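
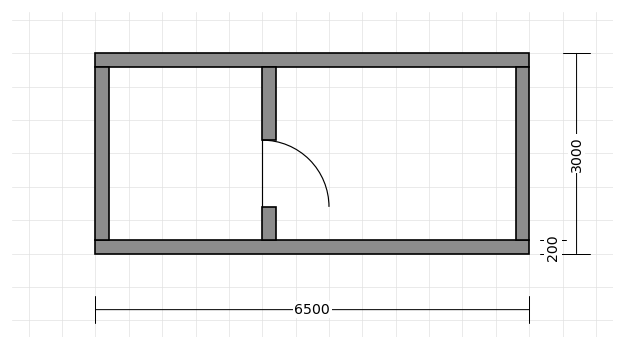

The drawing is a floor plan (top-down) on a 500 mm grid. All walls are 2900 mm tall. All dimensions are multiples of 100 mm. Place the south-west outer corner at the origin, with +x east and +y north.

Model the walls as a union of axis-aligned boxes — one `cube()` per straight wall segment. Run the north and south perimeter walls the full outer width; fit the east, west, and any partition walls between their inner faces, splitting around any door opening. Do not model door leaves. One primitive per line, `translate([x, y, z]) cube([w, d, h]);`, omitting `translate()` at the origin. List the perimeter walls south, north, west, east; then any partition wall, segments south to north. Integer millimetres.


cube([6500, 200, 2900]);
translate([0, 2800, 0]) cube([6500, 200, 2900]);
translate([0, 200, 0]) cube([200, 2600, 2900]);
translate([6300, 200, 0]) cube([200, 2600, 2900]);
translate([2500, 200, 0]) cube([200, 500, 2900]);
translate([2500, 1700, 0]) cube([200, 1100, 2900]);


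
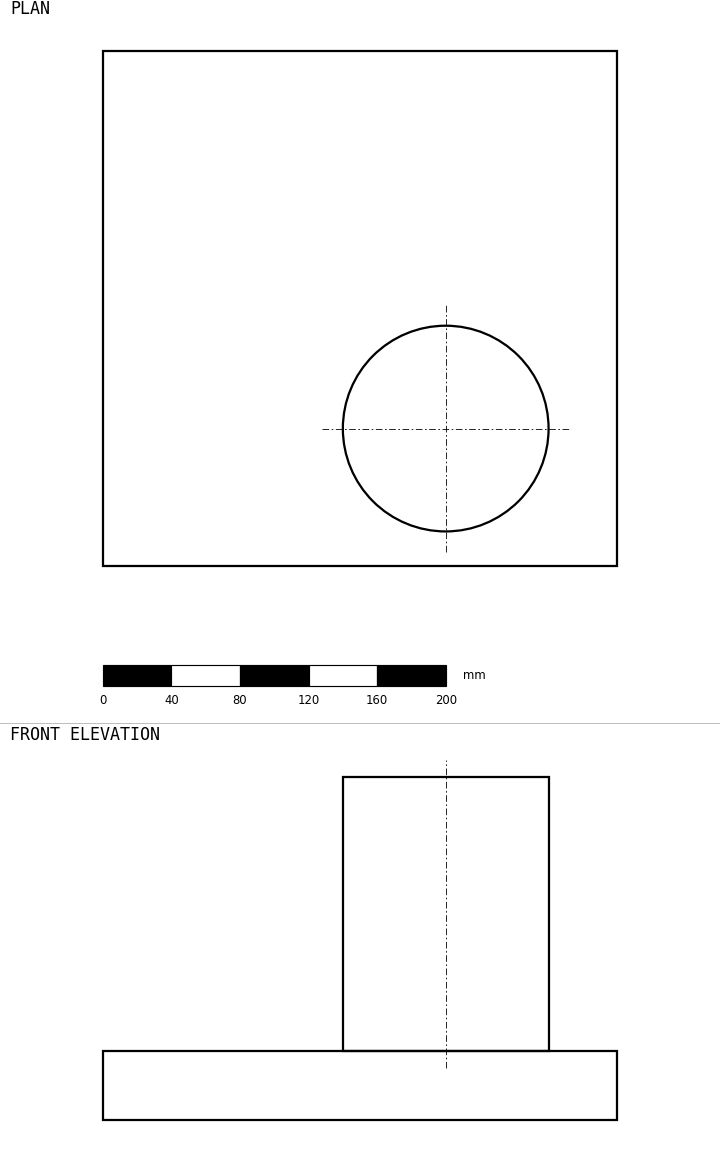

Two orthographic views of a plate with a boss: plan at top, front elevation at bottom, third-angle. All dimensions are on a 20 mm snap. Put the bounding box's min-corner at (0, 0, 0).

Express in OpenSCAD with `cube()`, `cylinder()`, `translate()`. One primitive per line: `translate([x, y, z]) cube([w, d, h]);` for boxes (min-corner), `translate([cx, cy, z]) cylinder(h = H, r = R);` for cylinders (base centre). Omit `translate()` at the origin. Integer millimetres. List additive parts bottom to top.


cube([300, 300, 40]);
translate([200, 80, 40]) cylinder(h = 160, r = 60);


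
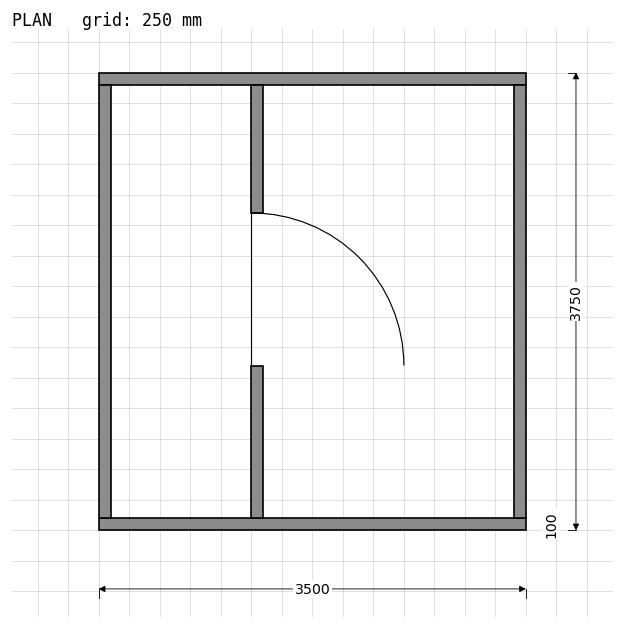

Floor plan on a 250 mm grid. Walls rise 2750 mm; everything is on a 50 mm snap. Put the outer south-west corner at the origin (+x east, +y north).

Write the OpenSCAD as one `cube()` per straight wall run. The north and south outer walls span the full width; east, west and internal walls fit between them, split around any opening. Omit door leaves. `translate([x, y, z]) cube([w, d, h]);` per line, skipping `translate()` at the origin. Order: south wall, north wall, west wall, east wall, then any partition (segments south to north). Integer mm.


cube([3500, 100, 2750]);
translate([0, 3650, 0]) cube([3500, 100, 2750]);
translate([0, 100, 0]) cube([100, 3550, 2750]);
translate([3400, 100, 0]) cube([100, 3550, 2750]);
translate([1250, 100, 0]) cube([100, 1250, 2750]);
translate([1250, 2600, 0]) cube([100, 1050, 2750]);


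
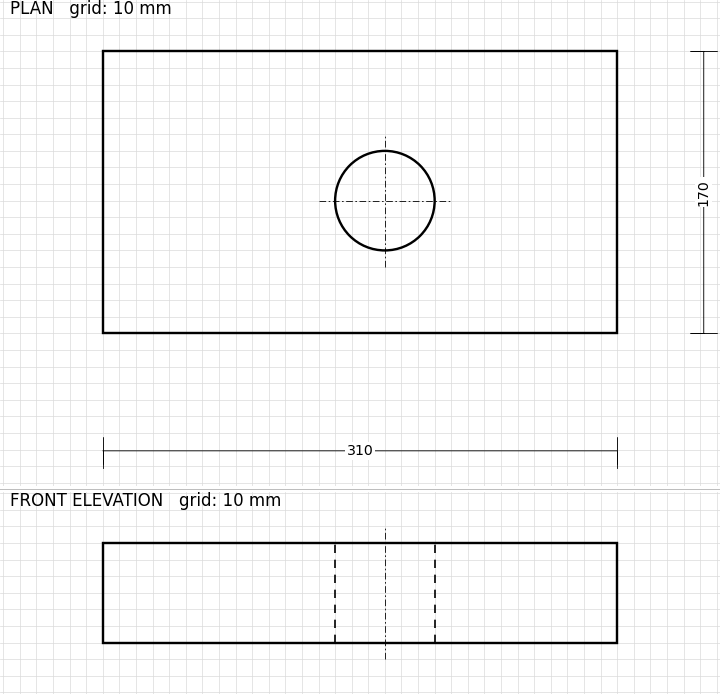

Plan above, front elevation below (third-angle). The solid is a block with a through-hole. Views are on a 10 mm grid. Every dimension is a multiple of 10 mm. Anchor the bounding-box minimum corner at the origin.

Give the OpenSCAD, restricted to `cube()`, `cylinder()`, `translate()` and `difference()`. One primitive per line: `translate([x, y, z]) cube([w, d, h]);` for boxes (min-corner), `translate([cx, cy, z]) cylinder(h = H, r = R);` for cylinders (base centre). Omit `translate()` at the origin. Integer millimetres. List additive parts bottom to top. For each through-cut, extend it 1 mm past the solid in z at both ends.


difference() {
  cube([310, 170, 60]);
  translate([170, 80, -1]) cylinder(h = 62, r = 30);
}


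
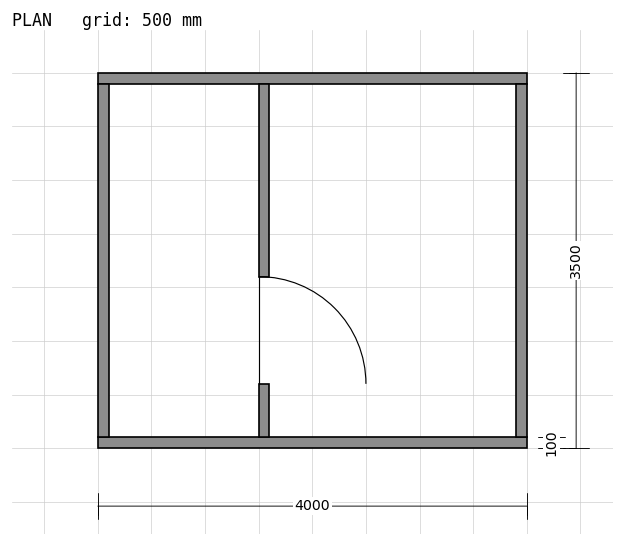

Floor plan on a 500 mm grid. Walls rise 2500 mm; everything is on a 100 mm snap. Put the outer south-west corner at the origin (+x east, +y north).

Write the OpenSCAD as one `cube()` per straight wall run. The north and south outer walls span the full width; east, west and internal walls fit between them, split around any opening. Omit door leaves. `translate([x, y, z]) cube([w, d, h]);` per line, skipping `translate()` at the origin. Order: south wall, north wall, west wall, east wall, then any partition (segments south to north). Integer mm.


cube([4000, 100, 2500]);
translate([0, 3400, 0]) cube([4000, 100, 2500]);
translate([0, 100, 0]) cube([100, 3300, 2500]);
translate([3900, 100, 0]) cube([100, 3300, 2500]);
translate([1500, 100, 0]) cube([100, 500, 2500]);
translate([1500, 1600, 0]) cube([100, 1800, 2500]);


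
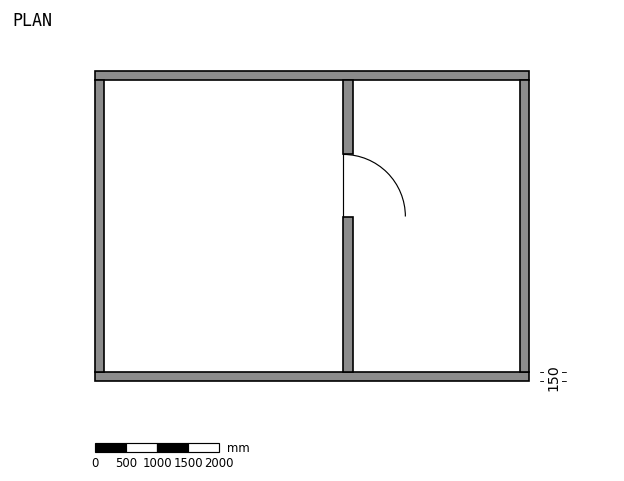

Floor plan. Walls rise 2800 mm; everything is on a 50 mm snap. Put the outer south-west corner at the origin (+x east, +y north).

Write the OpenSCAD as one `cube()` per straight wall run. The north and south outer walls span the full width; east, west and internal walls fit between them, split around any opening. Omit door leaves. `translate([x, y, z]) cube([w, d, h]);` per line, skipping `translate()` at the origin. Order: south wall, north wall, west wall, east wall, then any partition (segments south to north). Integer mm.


cube([7000, 150, 2800]);
translate([0, 4850, 0]) cube([7000, 150, 2800]);
translate([0, 150, 0]) cube([150, 4700, 2800]);
translate([6850, 150, 0]) cube([150, 4700, 2800]);
translate([4000, 150, 0]) cube([150, 2500, 2800]);
translate([4000, 3650, 0]) cube([150, 1200, 2800]);


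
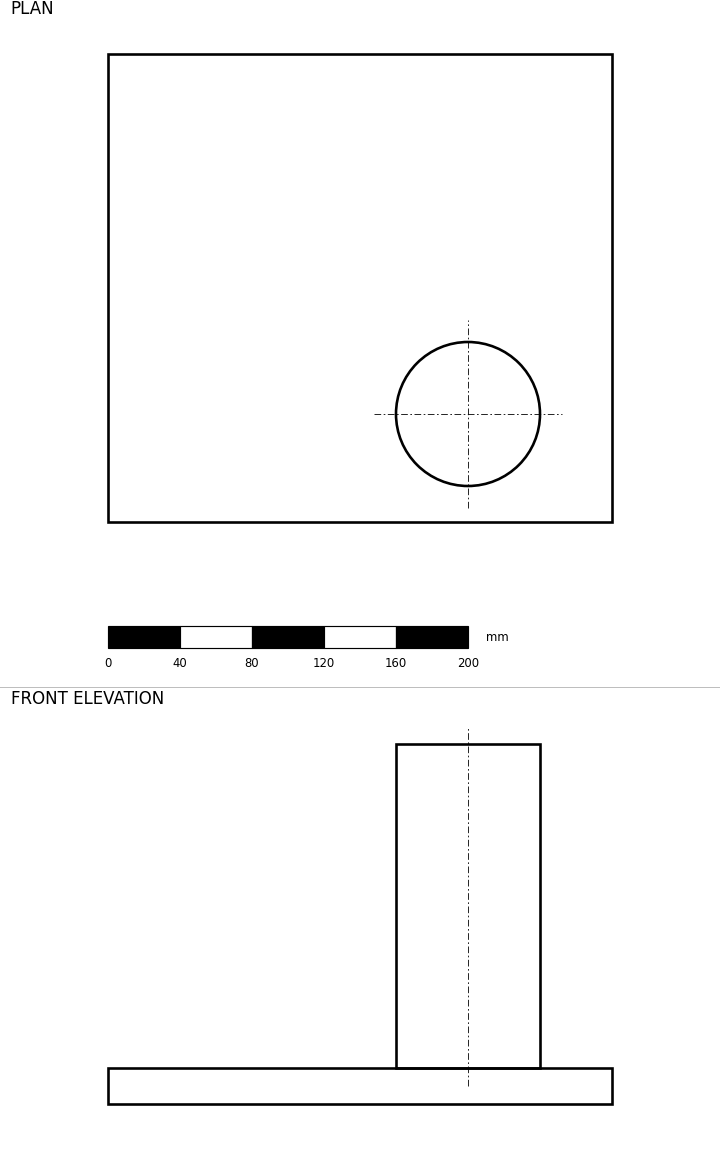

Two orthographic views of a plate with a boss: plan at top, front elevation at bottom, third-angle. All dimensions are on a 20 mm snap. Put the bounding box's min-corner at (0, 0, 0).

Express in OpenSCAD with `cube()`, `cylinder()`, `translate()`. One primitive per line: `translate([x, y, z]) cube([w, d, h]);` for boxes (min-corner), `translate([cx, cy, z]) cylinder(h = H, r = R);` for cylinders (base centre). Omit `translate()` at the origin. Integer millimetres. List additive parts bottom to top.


cube([280, 260, 20]);
translate([200, 60, 20]) cylinder(h = 180, r = 40);


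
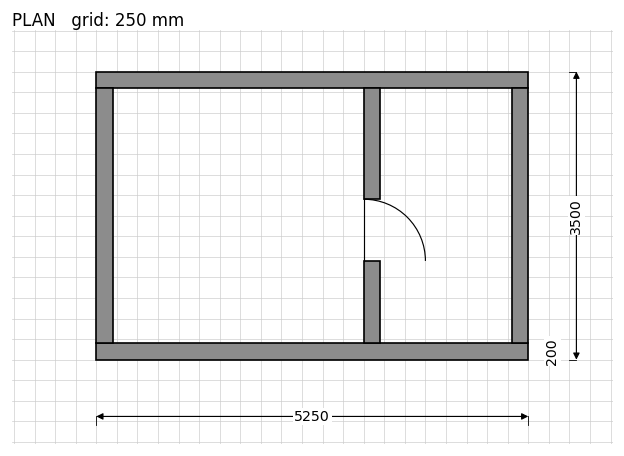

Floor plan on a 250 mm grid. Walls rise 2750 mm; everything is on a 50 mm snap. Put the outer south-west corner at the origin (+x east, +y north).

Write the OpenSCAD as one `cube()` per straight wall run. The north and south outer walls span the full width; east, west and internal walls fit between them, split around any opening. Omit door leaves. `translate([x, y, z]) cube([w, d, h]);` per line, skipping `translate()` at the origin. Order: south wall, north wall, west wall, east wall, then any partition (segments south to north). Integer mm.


cube([5250, 200, 2750]);
translate([0, 3300, 0]) cube([5250, 200, 2750]);
translate([0, 200, 0]) cube([200, 3100, 2750]);
translate([5050, 200, 0]) cube([200, 3100, 2750]);
translate([3250, 200, 0]) cube([200, 1000, 2750]);
translate([3250, 1950, 0]) cube([200, 1350, 2750]);


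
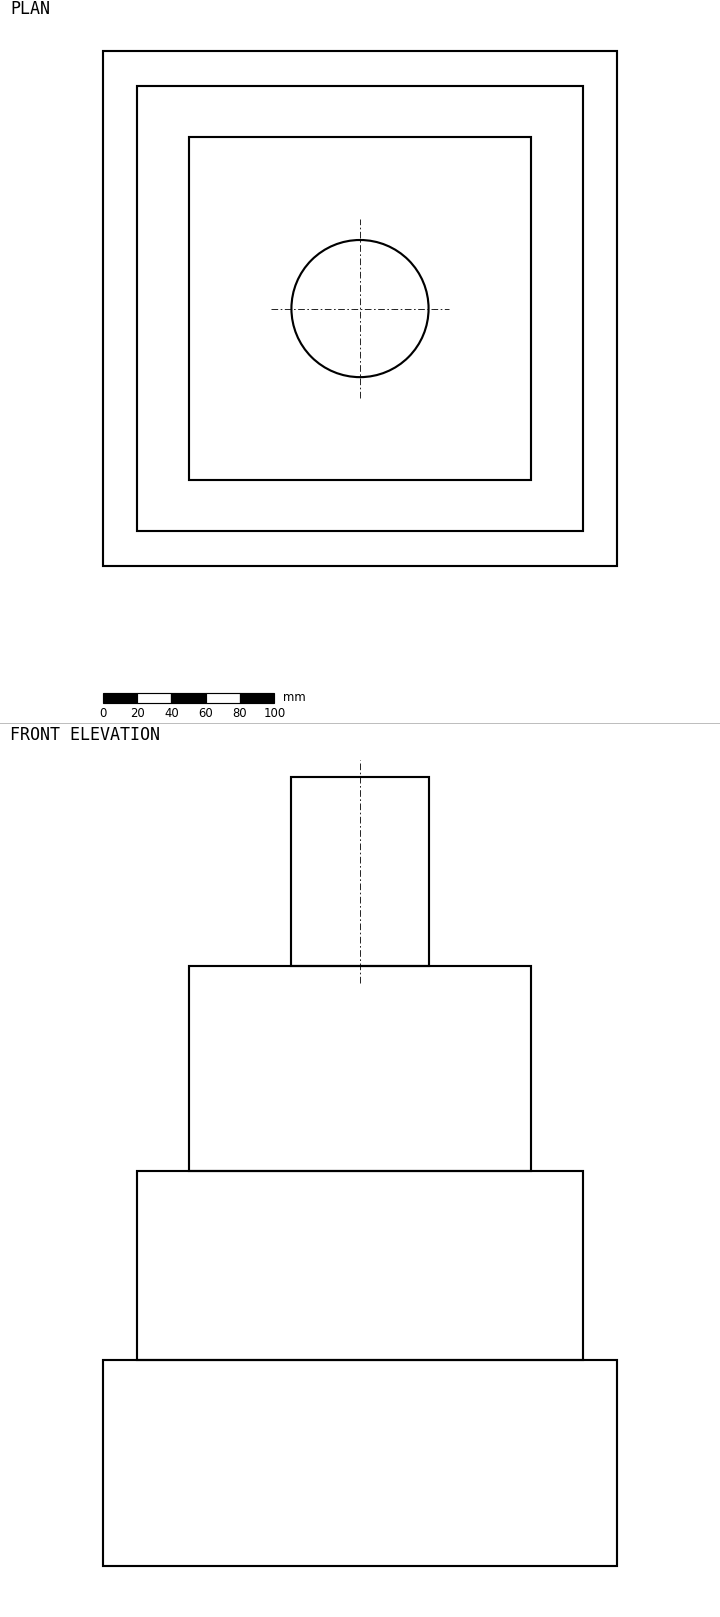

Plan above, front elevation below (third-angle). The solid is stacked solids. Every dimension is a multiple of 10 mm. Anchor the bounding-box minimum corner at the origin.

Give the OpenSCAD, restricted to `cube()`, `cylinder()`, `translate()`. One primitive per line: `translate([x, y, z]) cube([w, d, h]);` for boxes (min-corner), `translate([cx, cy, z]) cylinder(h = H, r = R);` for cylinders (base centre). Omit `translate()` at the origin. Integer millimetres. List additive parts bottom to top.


cube([300, 300, 120]);
translate([20, 20, 120]) cube([260, 260, 110]);
translate([50, 50, 230]) cube([200, 200, 120]);
translate([150, 150, 350]) cylinder(h = 110, r = 40);


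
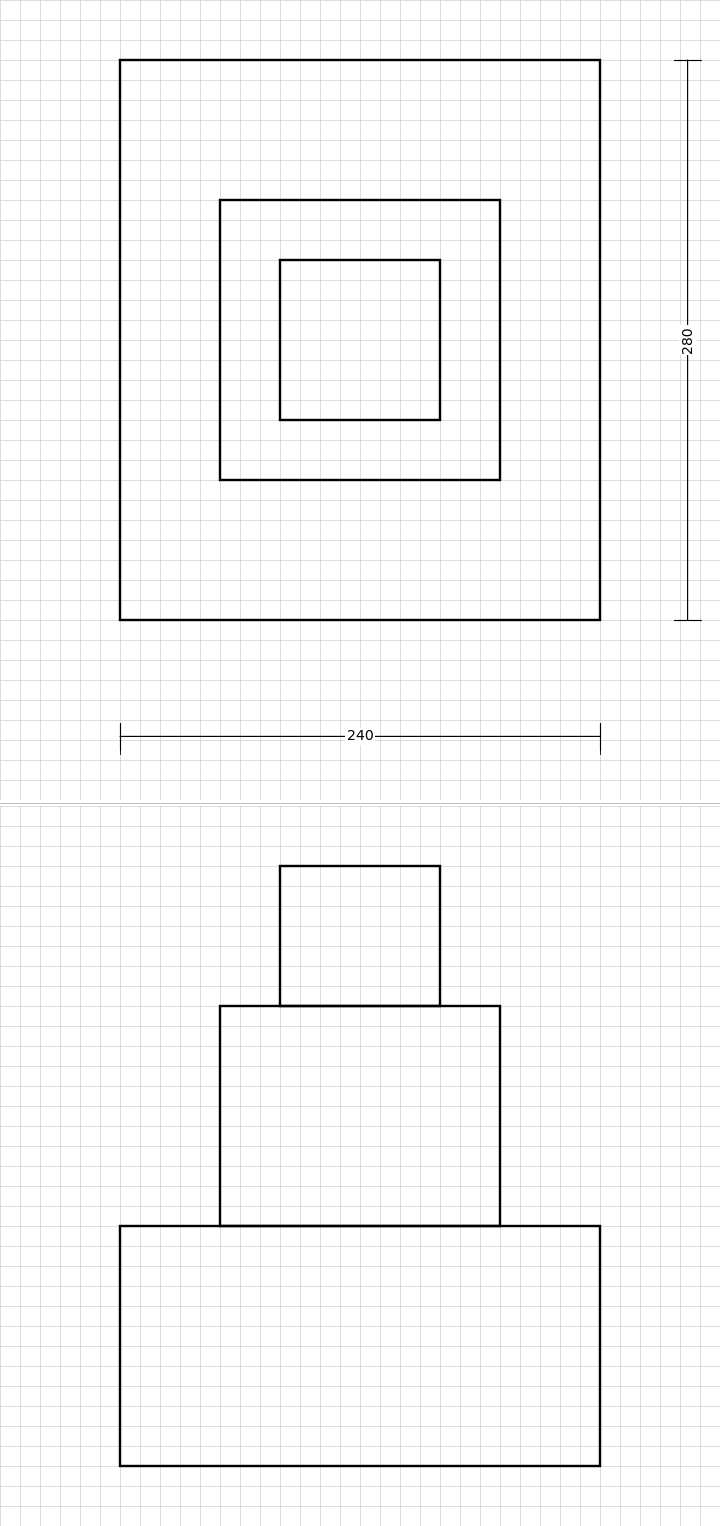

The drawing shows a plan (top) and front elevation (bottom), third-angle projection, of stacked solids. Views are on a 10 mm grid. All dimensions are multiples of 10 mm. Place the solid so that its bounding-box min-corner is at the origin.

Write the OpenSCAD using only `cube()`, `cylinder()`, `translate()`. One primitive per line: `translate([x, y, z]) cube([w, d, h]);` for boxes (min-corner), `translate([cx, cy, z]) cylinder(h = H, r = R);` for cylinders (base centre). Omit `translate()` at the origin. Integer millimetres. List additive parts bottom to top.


cube([240, 280, 120]);
translate([50, 70, 120]) cube([140, 140, 110]);
translate([80, 100, 230]) cube([80, 80, 70]);


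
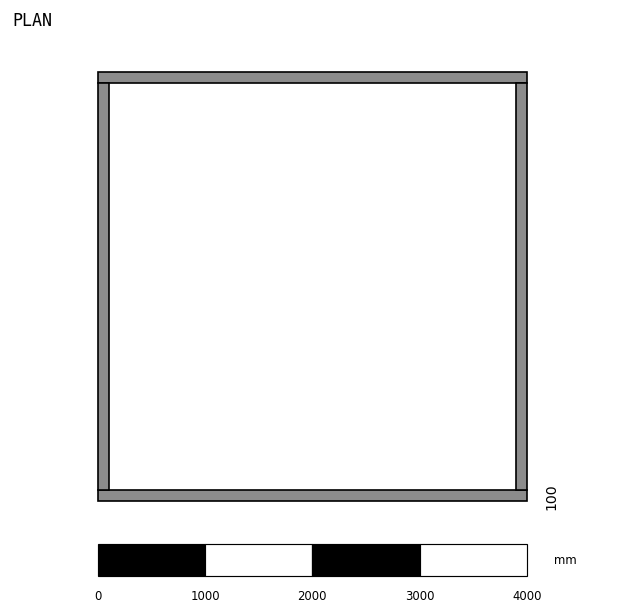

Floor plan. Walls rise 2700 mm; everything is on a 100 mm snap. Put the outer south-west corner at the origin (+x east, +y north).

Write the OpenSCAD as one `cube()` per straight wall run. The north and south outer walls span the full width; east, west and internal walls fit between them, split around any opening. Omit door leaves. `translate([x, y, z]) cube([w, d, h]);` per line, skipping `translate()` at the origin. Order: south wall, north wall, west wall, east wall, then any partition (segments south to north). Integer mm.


cube([4000, 100, 2700]);
translate([0, 3900, 0]) cube([4000, 100, 2700]);
translate([0, 100, 0]) cube([100, 3800, 2700]);
translate([3900, 100, 0]) cube([100, 3800, 2700]);


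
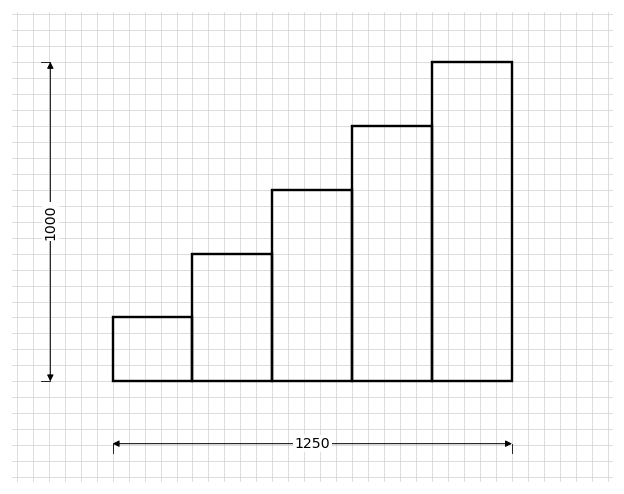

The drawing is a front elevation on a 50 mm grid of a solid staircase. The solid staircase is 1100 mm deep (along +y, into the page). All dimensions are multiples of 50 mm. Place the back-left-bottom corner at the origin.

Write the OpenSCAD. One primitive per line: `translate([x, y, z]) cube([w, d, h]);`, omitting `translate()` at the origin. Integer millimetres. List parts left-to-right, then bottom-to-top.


cube([250, 1100, 200]);
translate([250, 0, 0]) cube([250, 1100, 400]);
translate([500, 0, 0]) cube([250, 1100, 600]);
translate([750, 0, 0]) cube([250, 1100, 800]);
translate([1000, 0, 0]) cube([250, 1100, 1000]);


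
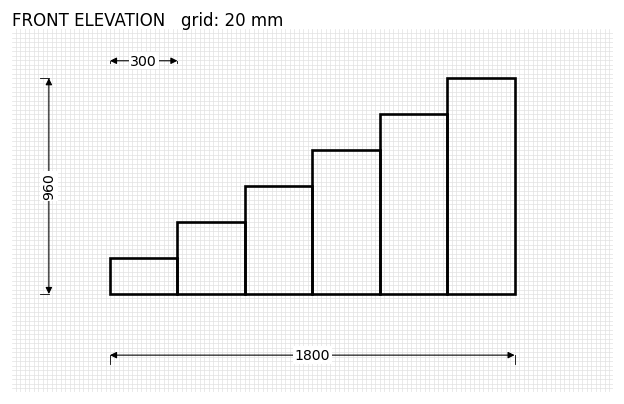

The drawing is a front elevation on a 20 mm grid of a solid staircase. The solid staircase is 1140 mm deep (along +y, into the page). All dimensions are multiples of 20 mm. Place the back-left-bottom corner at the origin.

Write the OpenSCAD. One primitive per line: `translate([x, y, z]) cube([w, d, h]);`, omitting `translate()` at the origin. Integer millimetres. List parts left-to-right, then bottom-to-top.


cube([300, 1140, 160]);
translate([300, 0, 0]) cube([300, 1140, 320]);
translate([600, 0, 0]) cube([300, 1140, 480]);
translate([900, 0, 0]) cube([300, 1140, 640]);
translate([1200, 0, 0]) cube([300, 1140, 800]);
translate([1500, 0, 0]) cube([300, 1140, 960]);


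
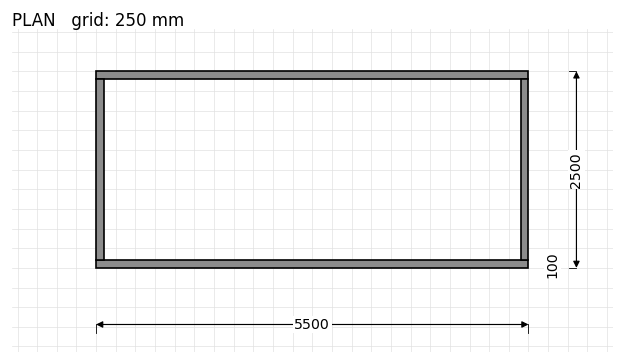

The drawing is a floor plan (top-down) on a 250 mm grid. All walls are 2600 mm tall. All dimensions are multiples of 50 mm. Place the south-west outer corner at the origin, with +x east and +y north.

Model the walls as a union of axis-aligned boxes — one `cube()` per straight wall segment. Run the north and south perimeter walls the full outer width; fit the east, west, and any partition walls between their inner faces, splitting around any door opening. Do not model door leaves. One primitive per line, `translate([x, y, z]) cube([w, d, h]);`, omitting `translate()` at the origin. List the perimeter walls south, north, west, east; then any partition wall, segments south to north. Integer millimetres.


cube([5500, 100, 2600]);
translate([0, 2400, 0]) cube([5500, 100, 2600]);
translate([0, 100, 0]) cube([100, 2300, 2600]);
translate([5400, 100, 0]) cube([100, 2300, 2600]);


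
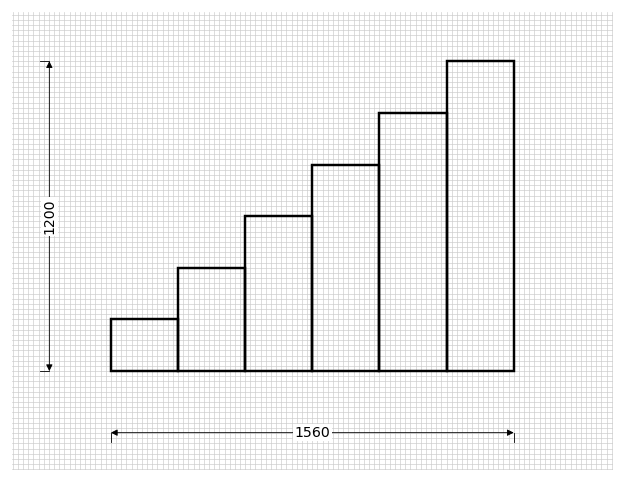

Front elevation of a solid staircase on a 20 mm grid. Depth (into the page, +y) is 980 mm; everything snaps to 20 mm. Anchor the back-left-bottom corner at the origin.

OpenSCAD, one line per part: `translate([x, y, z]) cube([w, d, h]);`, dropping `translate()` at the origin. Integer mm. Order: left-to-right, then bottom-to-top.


cube([260, 980, 200]);
translate([260, 0, 0]) cube([260, 980, 400]);
translate([520, 0, 0]) cube([260, 980, 600]);
translate([780, 0, 0]) cube([260, 980, 800]);
translate([1040, 0, 0]) cube([260, 980, 1000]);
translate([1300, 0, 0]) cube([260, 980, 1200]);


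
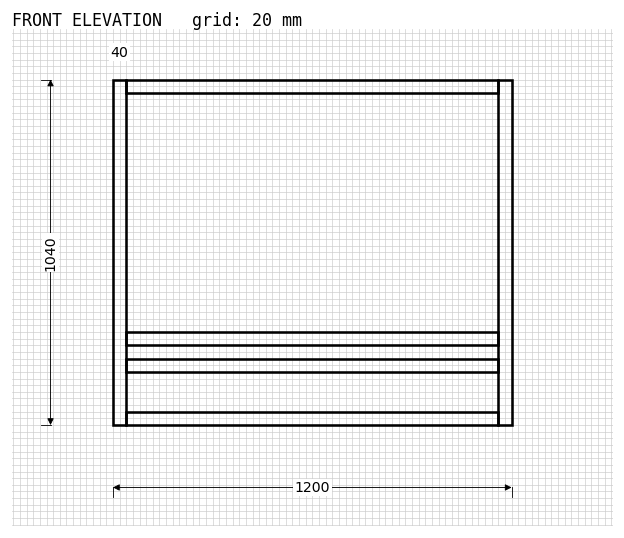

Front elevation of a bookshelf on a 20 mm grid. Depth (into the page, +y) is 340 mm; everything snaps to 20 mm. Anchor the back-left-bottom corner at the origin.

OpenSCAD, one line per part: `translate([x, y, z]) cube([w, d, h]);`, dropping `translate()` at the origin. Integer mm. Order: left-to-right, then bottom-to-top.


cube([40, 340, 1040]);
translate([40, 0, 0]) cube([1120, 340, 40]);
translate([40, 0, 160]) cube([1120, 340, 40]);
translate([40, 0, 240]) cube([1120, 340, 40]);
translate([40, 0, 1000]) cube([1120, 340, 40]);
translate([1160, 0, 0]) cube([40, 340, 1040]);


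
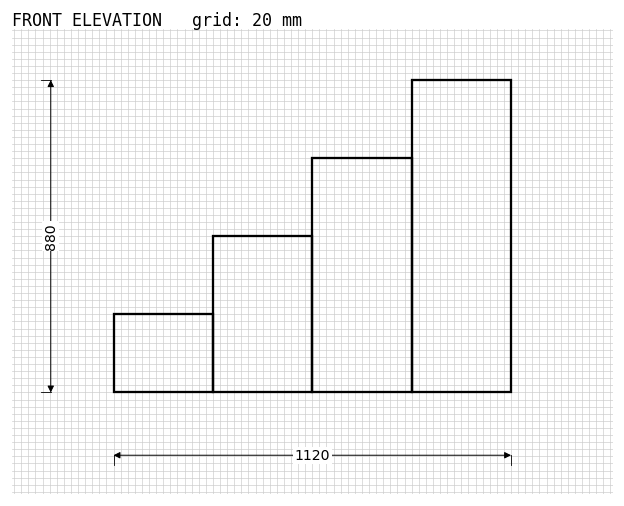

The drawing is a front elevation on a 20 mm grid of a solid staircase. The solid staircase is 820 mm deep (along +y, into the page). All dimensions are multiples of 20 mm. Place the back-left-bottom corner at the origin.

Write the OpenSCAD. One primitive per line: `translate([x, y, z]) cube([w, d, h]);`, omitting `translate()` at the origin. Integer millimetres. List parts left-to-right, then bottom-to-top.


cube([280, 820, 220]);
translate([280, 0, 0]) cube([280, 820, 440]);
translate([560, 0, 0]) cube([280, 820, 660]);
translate([840, 0, 0]) cube([280, 820, 880]);


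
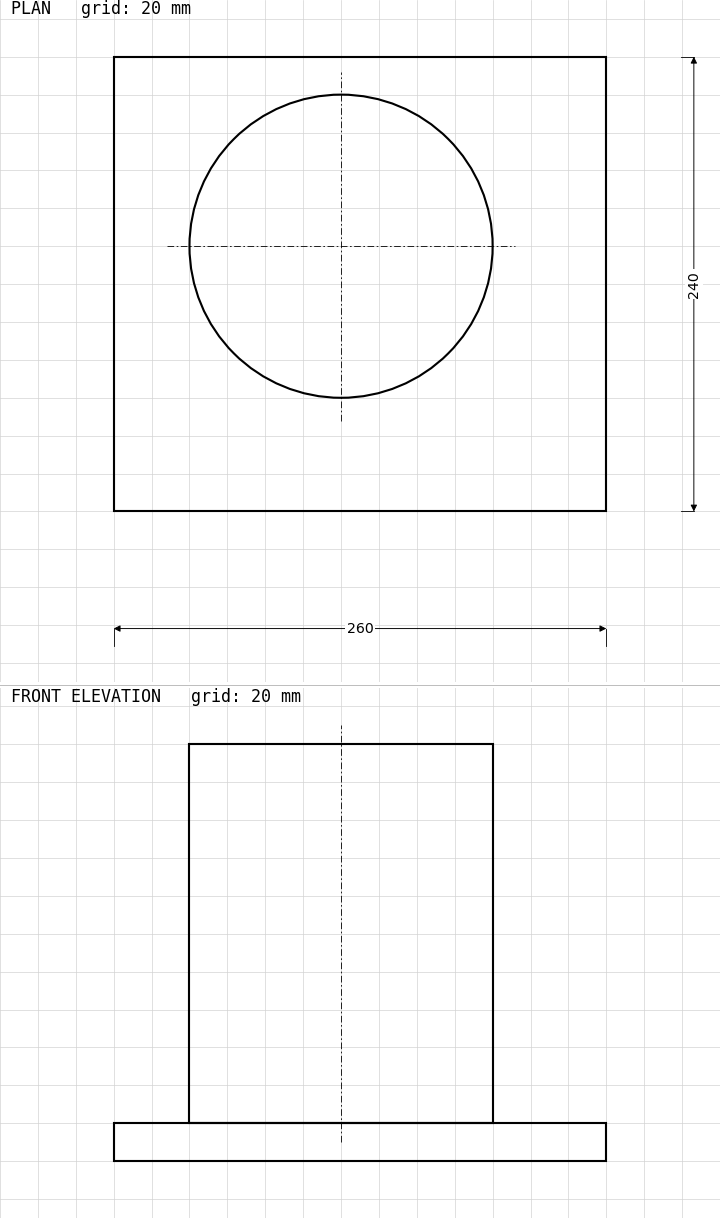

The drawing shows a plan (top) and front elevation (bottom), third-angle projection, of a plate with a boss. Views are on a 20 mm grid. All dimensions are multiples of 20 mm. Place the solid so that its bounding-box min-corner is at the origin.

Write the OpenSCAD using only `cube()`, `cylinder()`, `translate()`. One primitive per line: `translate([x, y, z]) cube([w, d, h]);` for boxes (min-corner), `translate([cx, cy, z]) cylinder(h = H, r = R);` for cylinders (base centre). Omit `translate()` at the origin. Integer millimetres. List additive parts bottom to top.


cube([260, 240, 20]);
translate([120, 140, 20]) cylinder(h = 200, r = 80);


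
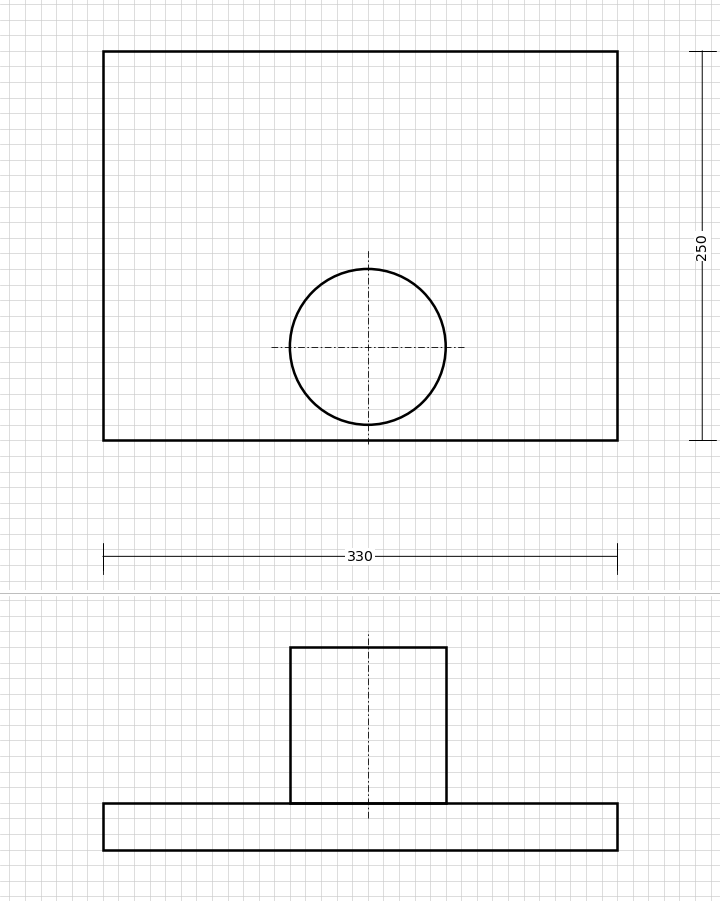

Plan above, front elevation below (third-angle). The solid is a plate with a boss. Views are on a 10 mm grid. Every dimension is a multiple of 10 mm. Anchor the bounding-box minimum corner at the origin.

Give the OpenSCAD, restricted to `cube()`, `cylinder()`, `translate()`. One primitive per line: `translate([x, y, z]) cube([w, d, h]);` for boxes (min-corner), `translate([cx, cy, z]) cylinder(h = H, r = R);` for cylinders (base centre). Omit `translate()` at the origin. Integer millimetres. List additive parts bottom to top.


cube([330, 250, 30]);
translate([170, 60, 30]) cylinder(h = 100, r = 50);


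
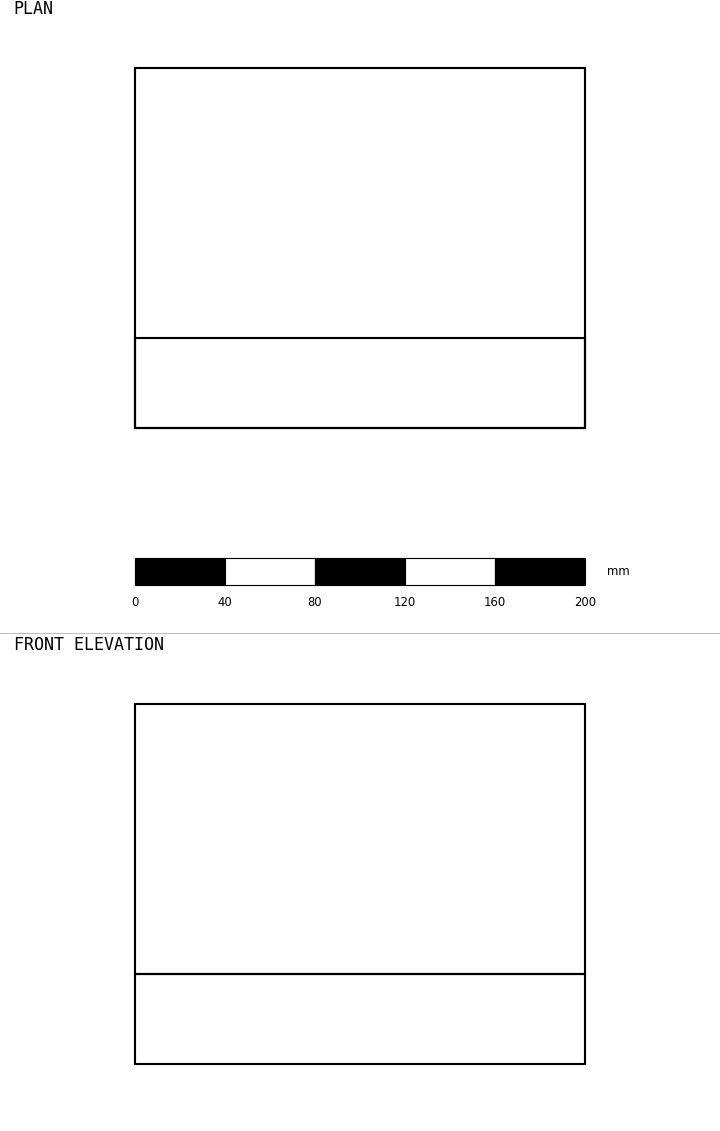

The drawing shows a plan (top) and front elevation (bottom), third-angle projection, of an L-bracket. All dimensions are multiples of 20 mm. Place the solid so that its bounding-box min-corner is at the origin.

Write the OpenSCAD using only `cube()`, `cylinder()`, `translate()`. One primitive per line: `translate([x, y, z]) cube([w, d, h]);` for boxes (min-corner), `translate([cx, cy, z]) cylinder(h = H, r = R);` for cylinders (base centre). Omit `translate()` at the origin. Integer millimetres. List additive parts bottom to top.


cube([200, 160, 40]);
translate([0, 0, 40]) cube([200, 40, 120]);


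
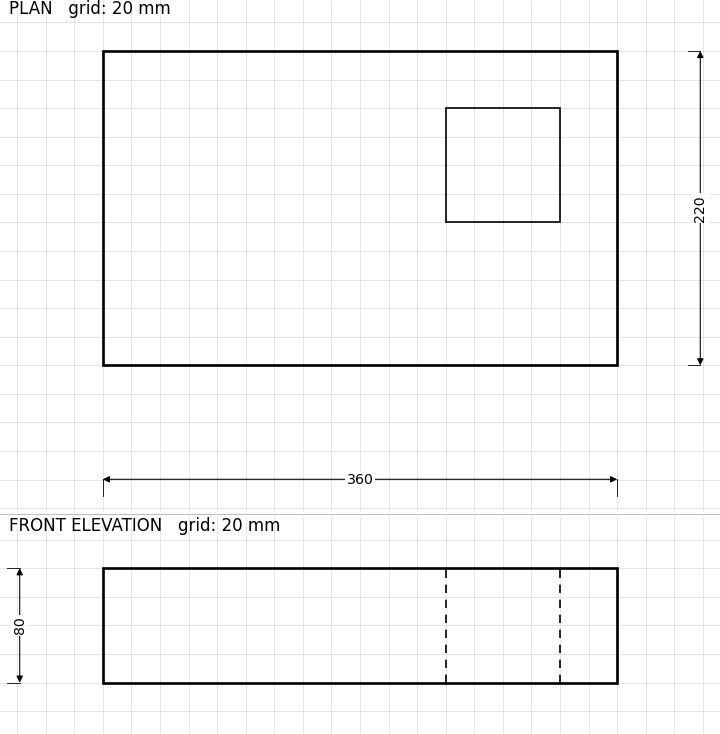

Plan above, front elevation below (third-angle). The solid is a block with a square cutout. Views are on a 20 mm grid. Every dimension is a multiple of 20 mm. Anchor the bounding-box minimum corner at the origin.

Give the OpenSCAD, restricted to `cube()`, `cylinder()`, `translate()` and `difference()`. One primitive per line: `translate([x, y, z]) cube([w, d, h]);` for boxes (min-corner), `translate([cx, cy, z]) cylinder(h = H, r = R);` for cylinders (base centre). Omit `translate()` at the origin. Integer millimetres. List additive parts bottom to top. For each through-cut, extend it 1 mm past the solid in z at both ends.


difference() {
  cube([360, 220, 80]);
  translate([240, 100, -1]) cube([80, 80, 82]);
}


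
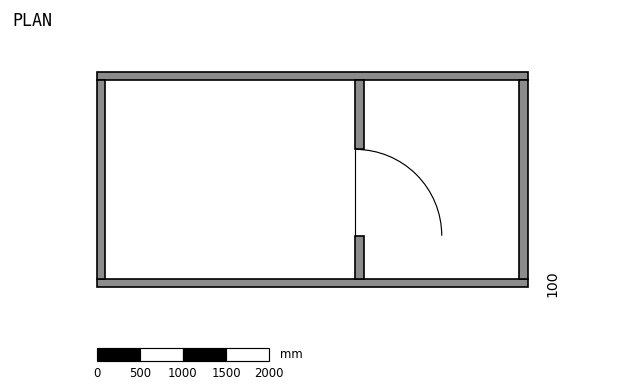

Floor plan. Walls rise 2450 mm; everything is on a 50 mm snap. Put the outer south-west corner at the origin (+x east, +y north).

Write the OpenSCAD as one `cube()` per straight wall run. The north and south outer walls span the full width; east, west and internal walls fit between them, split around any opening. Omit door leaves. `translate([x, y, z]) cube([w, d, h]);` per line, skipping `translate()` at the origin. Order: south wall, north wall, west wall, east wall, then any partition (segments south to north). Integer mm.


cube([5000, 100, 2450]);
translate([0, 2400, 0]) cube([5000, 100, 2450]);
translate([0, 100, 0]) cube([100, 2300, 2450]);
translate([4900, 100, 0]) cube([100, 2300, 2450]);
translate([3000, 100, 0]) cube([100, 500, 2450]);
translate([3000, 1600, 0]) cube([100, 800, 2450]);


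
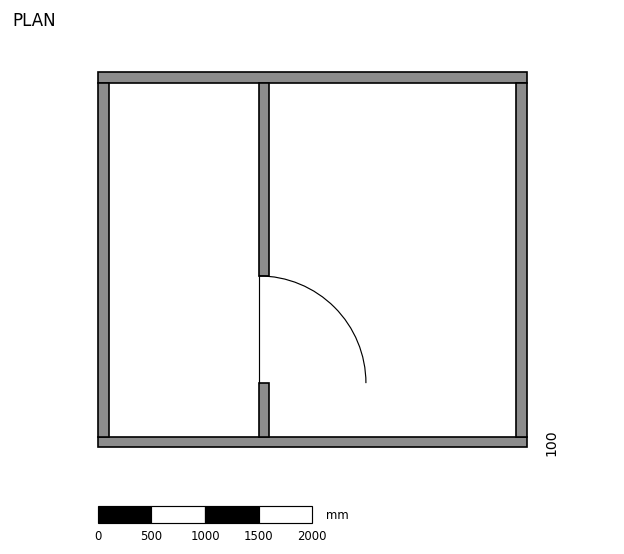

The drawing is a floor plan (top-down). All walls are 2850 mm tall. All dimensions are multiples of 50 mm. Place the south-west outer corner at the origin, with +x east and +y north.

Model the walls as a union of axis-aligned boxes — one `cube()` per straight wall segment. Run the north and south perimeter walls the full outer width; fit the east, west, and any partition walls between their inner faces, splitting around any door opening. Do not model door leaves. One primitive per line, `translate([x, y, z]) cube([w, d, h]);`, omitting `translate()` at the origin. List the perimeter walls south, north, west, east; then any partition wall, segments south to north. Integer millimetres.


cube([4000, 100, 2850]);
translate([0, 3400, 0]) cube([4000, 100, 2850]);
translate([0, 100, 0]) cube([100, 3300, 2850]);
translate([3900, 100, 0]) cube([100, 3300, 2850]);
translate([1500, 100, 0]) cube([100, 500, 2850]);
translate([1500, 1600, 0]) cube([100, 1800, 2850]);


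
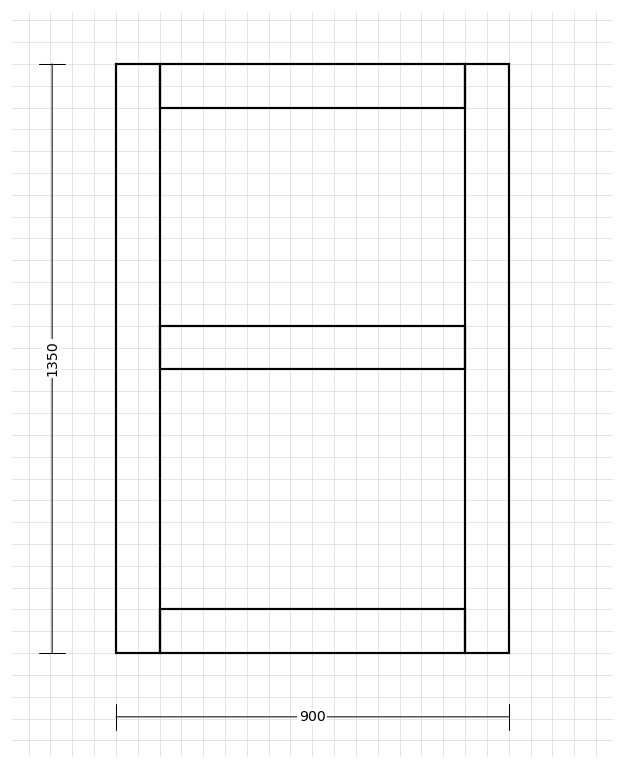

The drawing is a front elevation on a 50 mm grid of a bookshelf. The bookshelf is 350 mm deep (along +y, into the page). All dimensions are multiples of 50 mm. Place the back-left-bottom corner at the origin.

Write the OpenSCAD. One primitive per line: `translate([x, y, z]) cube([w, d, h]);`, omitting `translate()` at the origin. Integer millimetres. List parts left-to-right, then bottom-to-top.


cube([100, 350, 1350]);
translate([100, 0, 0]) cube([700, 350, 100]);
translate([100, 0, 650]) cube([700, 350, 100]);
translate([100, 0, 1250]) cube([700, 350, 100]);
translate([800, 0, 0]) cube([100, 350, 1350]);


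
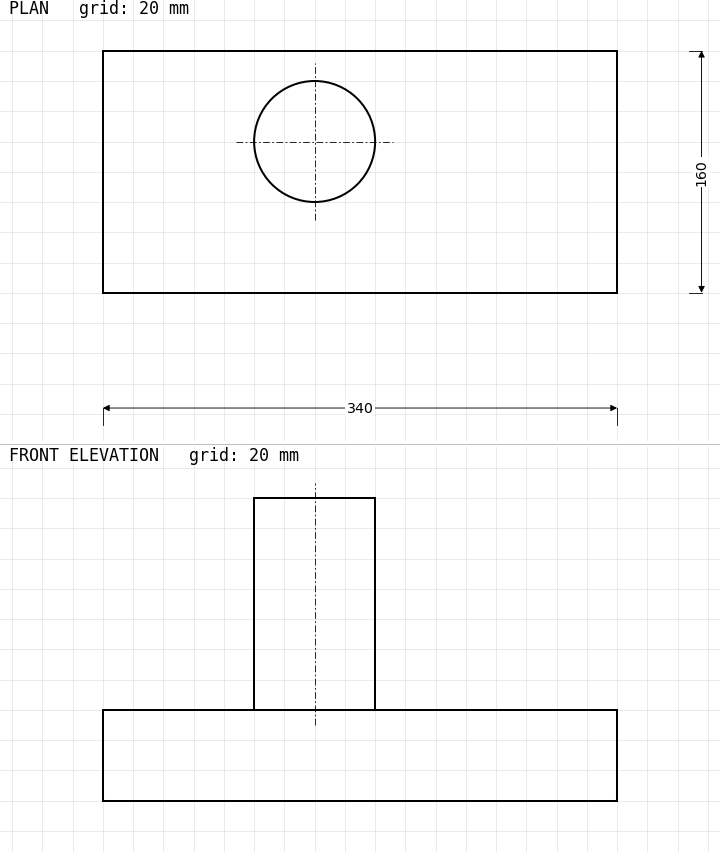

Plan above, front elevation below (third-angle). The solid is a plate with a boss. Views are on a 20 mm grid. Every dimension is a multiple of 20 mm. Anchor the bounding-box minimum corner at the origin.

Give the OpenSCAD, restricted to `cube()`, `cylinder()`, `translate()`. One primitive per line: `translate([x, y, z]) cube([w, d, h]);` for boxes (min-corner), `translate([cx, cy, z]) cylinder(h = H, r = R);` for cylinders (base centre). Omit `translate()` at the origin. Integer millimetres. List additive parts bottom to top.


cube([340, 160, 60]);
translate([140, 100, 60]) cylinder(h = 140, r = 40);


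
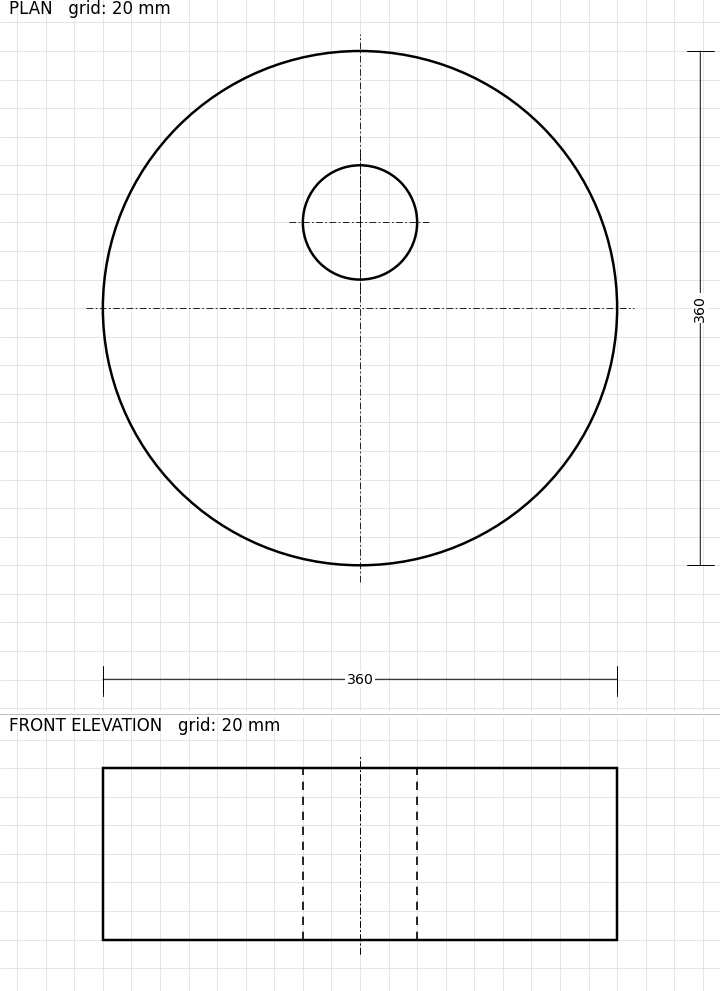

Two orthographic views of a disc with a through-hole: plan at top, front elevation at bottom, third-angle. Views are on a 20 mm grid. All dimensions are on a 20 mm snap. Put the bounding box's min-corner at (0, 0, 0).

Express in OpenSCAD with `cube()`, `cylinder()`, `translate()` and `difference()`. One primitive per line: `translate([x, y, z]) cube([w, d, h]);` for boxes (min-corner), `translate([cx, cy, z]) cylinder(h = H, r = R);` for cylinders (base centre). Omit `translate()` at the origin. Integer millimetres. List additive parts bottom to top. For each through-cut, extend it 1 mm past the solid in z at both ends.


difference() {
  translate([180, 180, 0]) cylinder(h = 120, r = 180);
  translate([180, 240, -1]) cylinder(h = 122, r = 40);
}


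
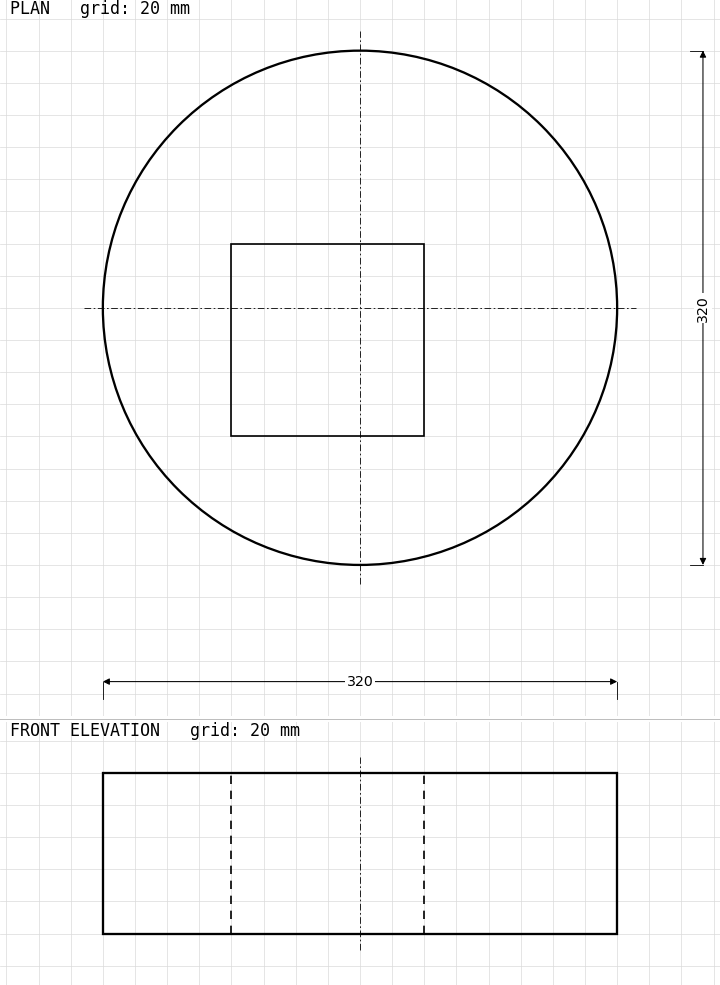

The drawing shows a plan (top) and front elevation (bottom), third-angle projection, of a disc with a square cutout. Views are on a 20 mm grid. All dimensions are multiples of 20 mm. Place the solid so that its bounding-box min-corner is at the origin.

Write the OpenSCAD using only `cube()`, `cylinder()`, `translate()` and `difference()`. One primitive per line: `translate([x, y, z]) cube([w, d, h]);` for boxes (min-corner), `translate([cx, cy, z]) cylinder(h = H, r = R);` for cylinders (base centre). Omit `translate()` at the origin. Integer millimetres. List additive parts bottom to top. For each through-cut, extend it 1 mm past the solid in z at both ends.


difference() {
  translate([160, 160, 0]) cylinder(h = 100, r = 160);
  translate([80, 80, -1]) cube([120, 120, 102]);
}


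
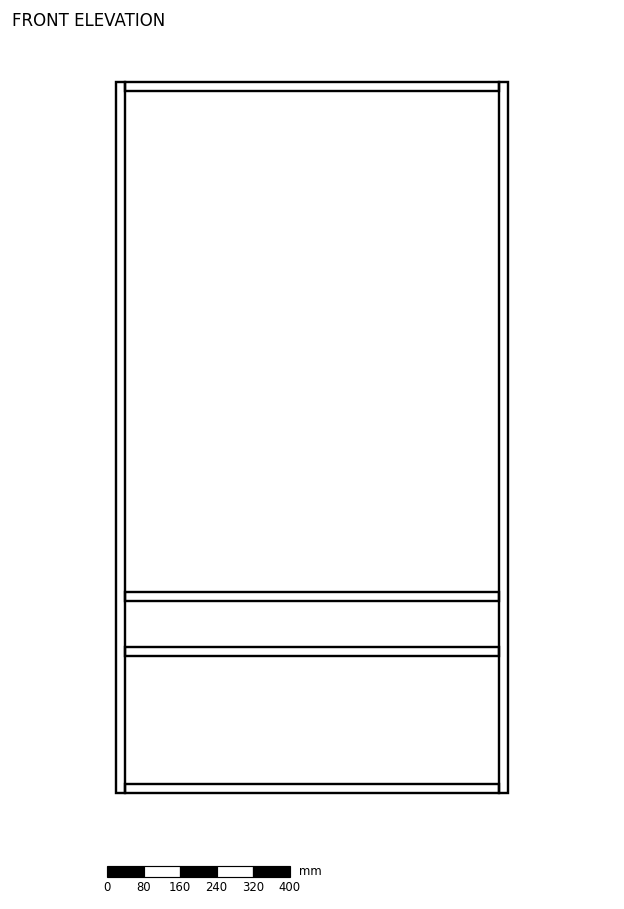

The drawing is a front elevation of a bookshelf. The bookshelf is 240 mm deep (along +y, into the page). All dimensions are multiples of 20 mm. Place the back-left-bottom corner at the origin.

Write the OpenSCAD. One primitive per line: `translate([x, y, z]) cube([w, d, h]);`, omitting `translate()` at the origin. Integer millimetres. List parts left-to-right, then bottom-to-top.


cube([20, 240, 1560]);
translate([20, 0, 0]) cube([820, 240, 20]);
translate([20, 0, 300]) cube([820, 240, 20]);
translate([20, 0, 420]) cube([820, 240, 20]);
translate([20, 0, 1540]) cube([820, 240, 20]);
translate([840, 0, 0]) cube([20, 240, 1560]);


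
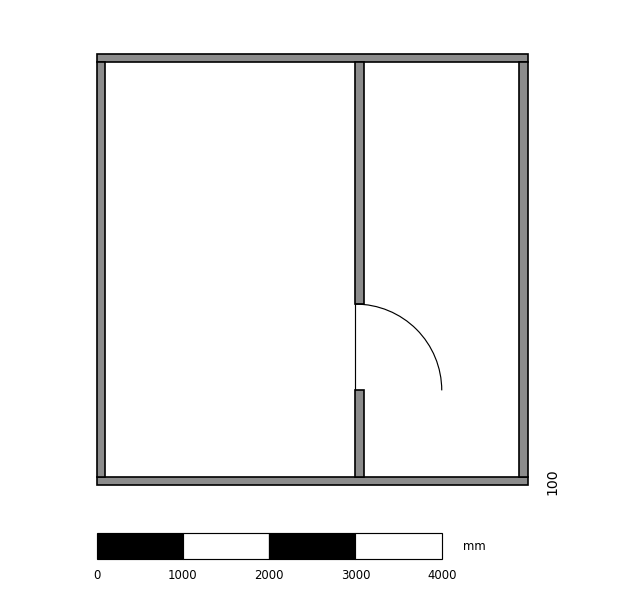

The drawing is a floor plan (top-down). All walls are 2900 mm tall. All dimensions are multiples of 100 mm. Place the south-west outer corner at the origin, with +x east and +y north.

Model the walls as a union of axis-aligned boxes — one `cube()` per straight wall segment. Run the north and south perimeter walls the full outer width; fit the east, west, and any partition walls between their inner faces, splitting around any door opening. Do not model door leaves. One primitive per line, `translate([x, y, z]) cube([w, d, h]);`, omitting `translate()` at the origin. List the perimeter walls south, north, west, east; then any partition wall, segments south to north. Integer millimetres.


cube([5000, 100, 2900]);
translate([0, 4900, 0]) cube([5000, 100, 2900]);
translate([0, 100, 0]) cube([100, 4800, 2900]);
translate([4900, 100, 0]) cube([100, 4800, 2900]);
translate([3000, 100, 0]) cube([100, 1000, 2900]);
translate([3000, 2100, 0]) cube([100, 2800, 2900]);


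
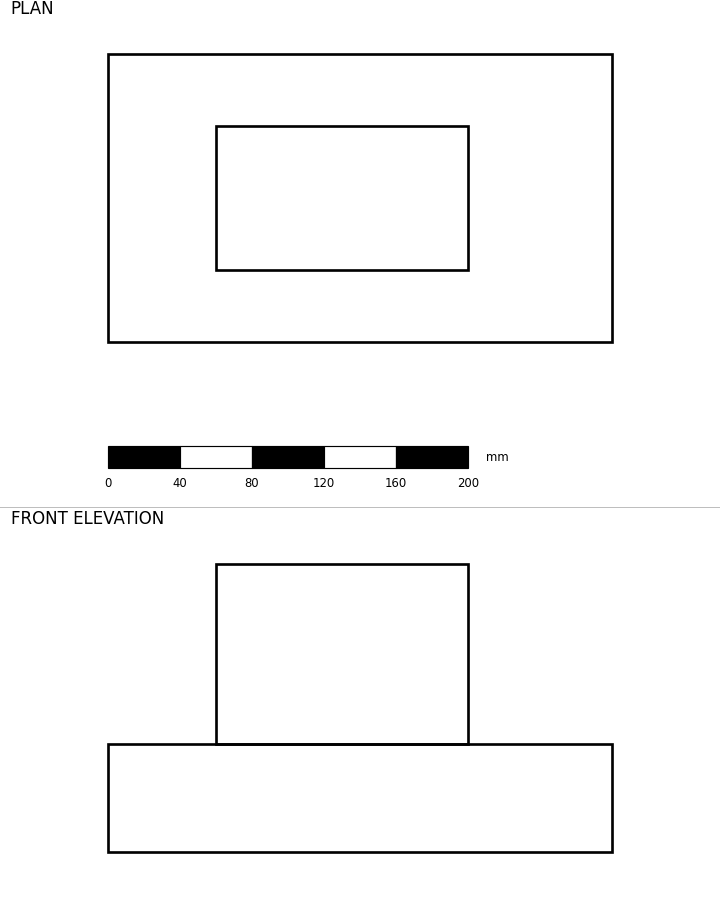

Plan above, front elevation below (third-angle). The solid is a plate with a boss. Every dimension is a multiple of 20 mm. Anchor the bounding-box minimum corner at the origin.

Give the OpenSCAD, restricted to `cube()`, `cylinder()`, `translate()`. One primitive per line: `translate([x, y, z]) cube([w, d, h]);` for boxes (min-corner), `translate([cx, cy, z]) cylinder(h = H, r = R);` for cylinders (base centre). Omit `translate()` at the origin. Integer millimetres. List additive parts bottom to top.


cube([280, 160, 60]);
translate([60, 40, 60]) cube([140, 80, 100]);


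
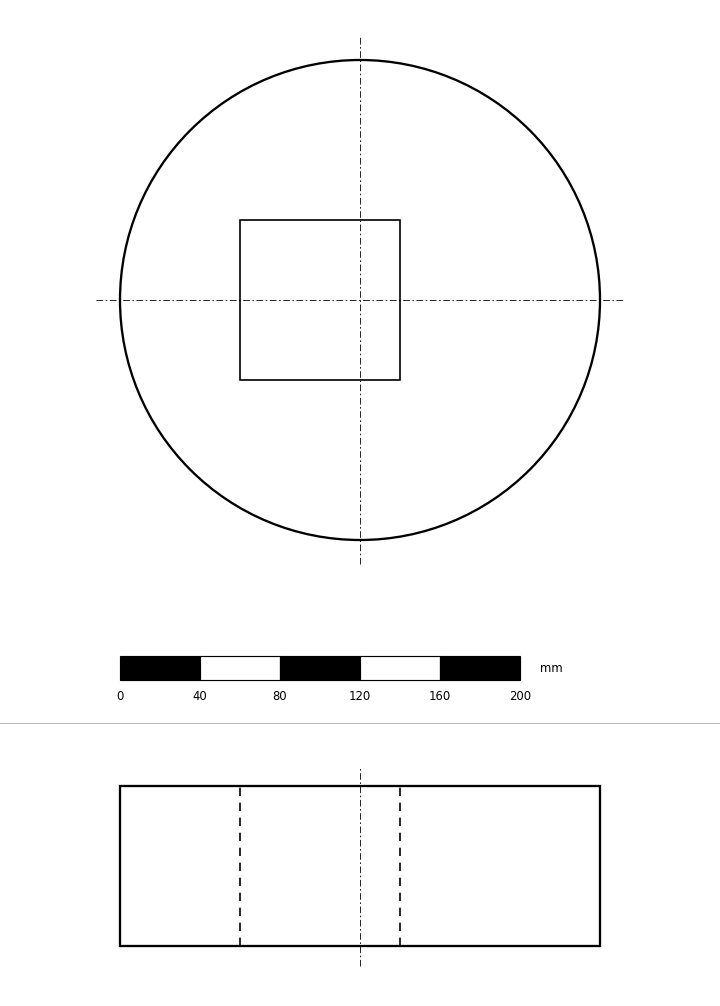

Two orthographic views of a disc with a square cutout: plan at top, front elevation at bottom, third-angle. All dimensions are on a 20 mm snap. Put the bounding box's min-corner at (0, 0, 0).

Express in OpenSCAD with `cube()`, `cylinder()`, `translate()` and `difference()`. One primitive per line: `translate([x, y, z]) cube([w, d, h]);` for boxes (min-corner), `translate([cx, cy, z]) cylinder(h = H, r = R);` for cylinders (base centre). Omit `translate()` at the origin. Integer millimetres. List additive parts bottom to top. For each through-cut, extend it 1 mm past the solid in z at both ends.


difference() {
  translate([120, 120, 0]) cylinder(h = 80, r = 120);
  translate([60, 80, -1]) cube([80, 80, 82]);
}


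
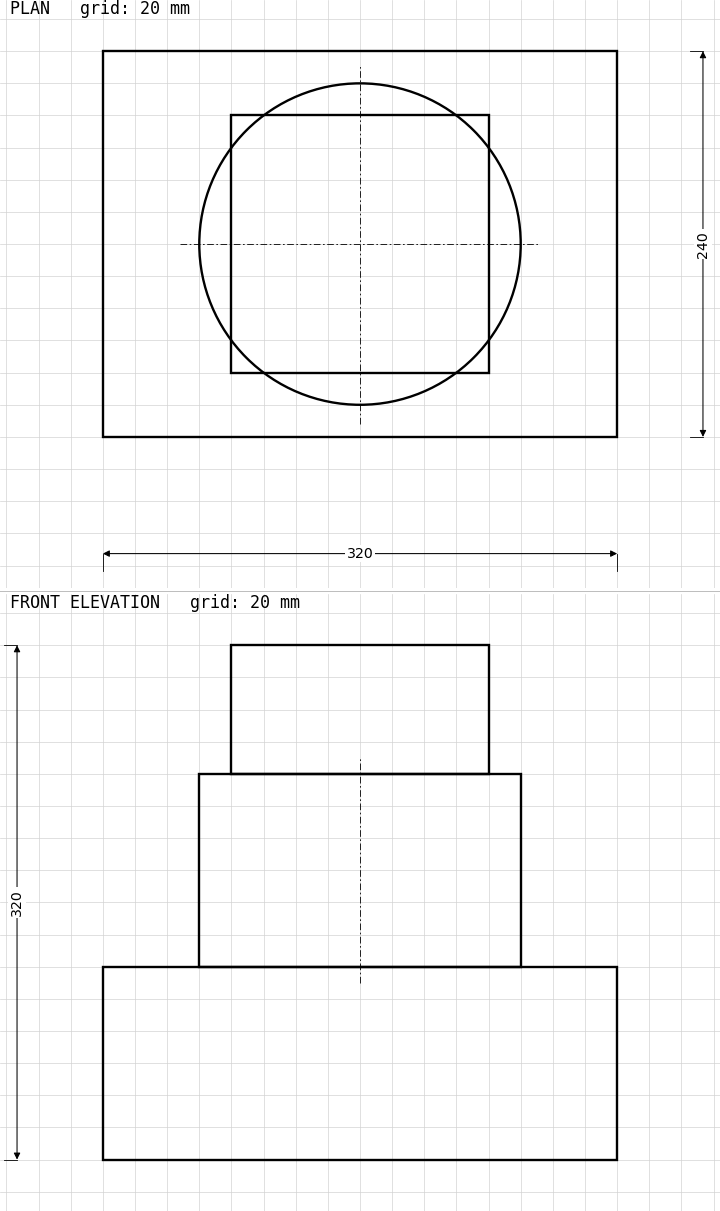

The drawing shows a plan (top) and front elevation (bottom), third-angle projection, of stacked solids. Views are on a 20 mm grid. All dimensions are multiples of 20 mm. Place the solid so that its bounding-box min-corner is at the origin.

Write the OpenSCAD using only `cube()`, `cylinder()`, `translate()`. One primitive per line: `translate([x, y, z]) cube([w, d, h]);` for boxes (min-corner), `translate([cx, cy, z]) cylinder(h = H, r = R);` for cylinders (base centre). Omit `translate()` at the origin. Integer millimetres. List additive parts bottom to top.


cube([320, 240, 120]);
translate([160, 120, 120]) cylinder(h = 120, r = 100);
translate([80, 40, 240]) cube([160, 160, 80]);


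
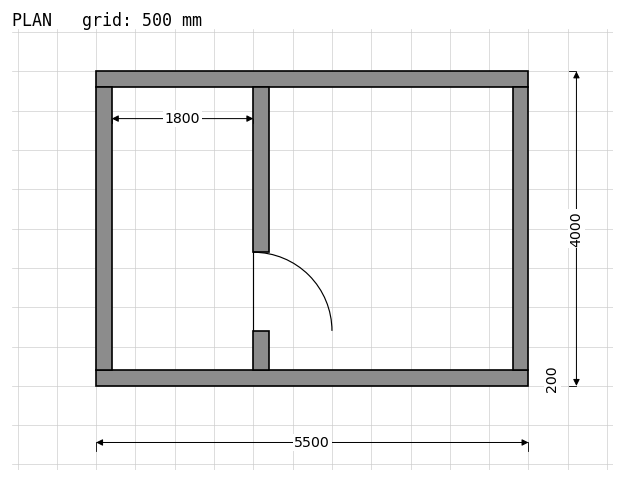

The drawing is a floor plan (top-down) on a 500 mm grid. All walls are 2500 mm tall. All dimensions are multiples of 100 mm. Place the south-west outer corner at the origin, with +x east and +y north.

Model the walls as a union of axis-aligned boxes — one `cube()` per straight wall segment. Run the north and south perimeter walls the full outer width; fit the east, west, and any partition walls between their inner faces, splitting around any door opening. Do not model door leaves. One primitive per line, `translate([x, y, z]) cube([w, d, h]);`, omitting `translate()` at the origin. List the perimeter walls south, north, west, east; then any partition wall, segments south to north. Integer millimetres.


cube([5500, 200, 2500]);
translate([0, 3800, 0]) cube([5500, 200, 2500]);
translate([0, 200, 0]) cube([200, 3600, 2500]);
translate([5300, 200, 0]) cube([200, 3600, 2500]);
translate([2000, 200, 0]) cube([200, 500, 2500]);
translate([2000, 1700, 0]) cube([200, 2100, 2500]);


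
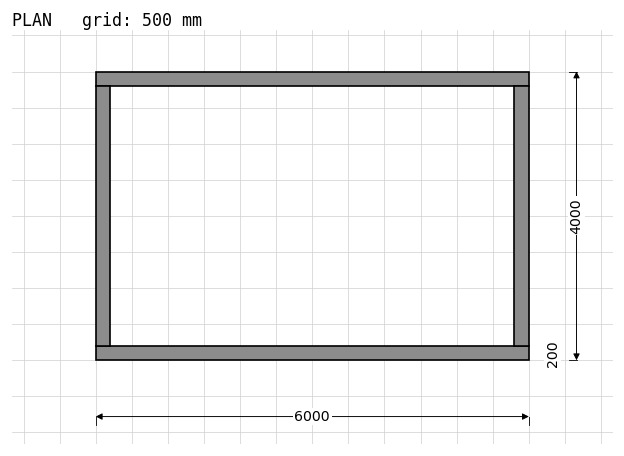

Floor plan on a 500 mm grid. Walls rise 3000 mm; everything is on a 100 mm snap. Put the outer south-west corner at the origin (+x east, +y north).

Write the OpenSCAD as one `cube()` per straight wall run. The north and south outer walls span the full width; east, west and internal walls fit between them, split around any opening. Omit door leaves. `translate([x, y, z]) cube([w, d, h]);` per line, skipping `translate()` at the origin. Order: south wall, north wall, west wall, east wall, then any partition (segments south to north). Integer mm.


cube([6000, 200, 3000]);
translate([0, 3800, 0]) cube([6000, 200, 3000]);
translate([0, 200, 0]) cube([200, 3600, 3000]);
translate([5800, 200, 0]) cube([200, 3600, 3000]);


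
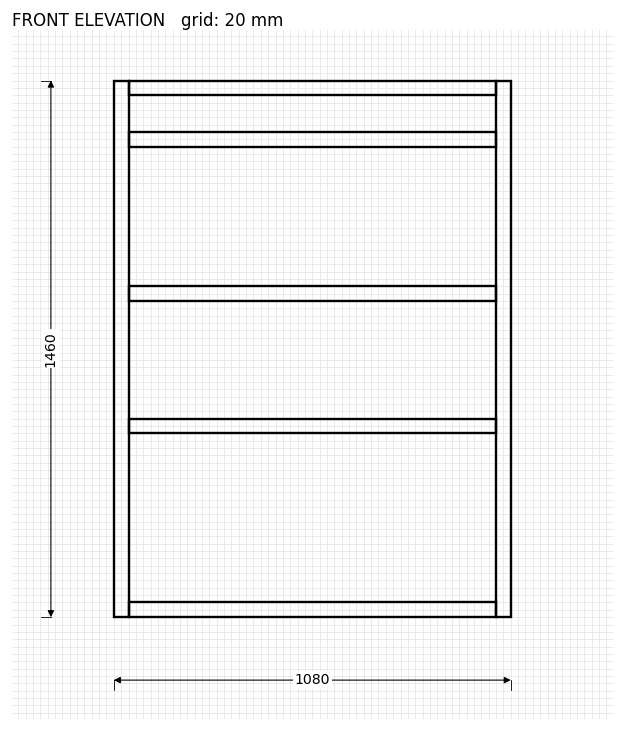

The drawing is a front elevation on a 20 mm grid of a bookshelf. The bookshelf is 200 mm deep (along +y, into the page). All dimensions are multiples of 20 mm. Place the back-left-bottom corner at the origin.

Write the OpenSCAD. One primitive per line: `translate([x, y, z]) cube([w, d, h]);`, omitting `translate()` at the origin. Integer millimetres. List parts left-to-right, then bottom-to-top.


cube([40, 200, 1460]);
translate([40, 0, 0]) cube([1000, 200, 40]);
translate([40, 0, 500]) cube([1000, 200, 40]);
translate([40, 0, 860]) cube([1000, 200, 40]);
translate([40, 0, 1280]) cube([1000, 200, 40]);
translate([40, 0, 1420]) cube([1000, 200, 40]);
translate([1040, 0, 0]) cube([40, 200, 1460]);


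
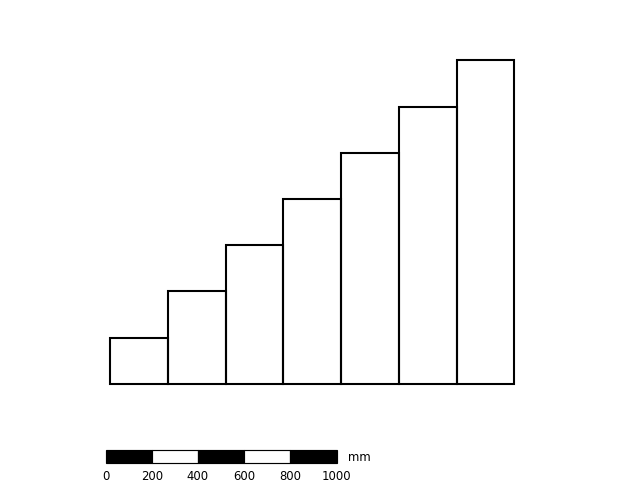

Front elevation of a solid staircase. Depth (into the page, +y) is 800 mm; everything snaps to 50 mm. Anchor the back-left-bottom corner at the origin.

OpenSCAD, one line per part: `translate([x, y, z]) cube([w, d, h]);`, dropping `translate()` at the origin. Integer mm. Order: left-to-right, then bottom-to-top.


cube([250, 800, 200]);
translate([250, 0, 0]) cube([250, 800, 400]);
translate([500, 0, 0]) cube([250, 800, 600]);
translate([750, 0, 0]) cube([250, 800, 800]);
translate([1000, 0, 0]) cube([250, 800, 1000]);
translate([1250, 0, 0]) cube([250, 800, 1200]);
translate([1500, 0, 0]) cube([250, 800, 1400]);


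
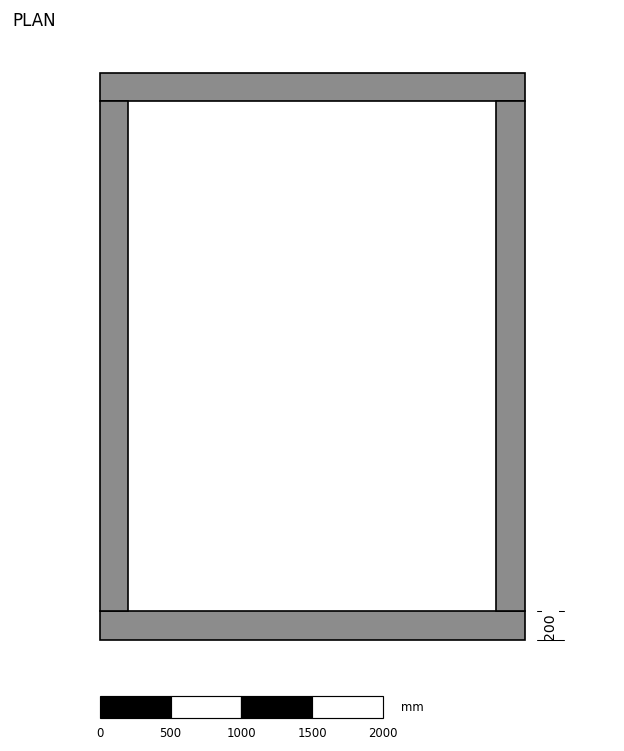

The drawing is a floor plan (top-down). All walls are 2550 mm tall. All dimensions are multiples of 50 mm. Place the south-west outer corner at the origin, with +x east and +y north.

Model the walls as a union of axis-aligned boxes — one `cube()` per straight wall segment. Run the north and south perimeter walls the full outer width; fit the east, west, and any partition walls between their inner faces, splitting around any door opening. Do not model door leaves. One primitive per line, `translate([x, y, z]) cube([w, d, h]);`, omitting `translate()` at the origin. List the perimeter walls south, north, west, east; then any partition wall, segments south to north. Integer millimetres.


cube([3000, 200, 2550]);
translate([0, 3800, 0]) cube([3000, 200, 2550]);
translate([0, 200, 0]) cube([200, 3600, 2550]);
translate([2800, 200, 0]) cube([200, 3600, 2550]);


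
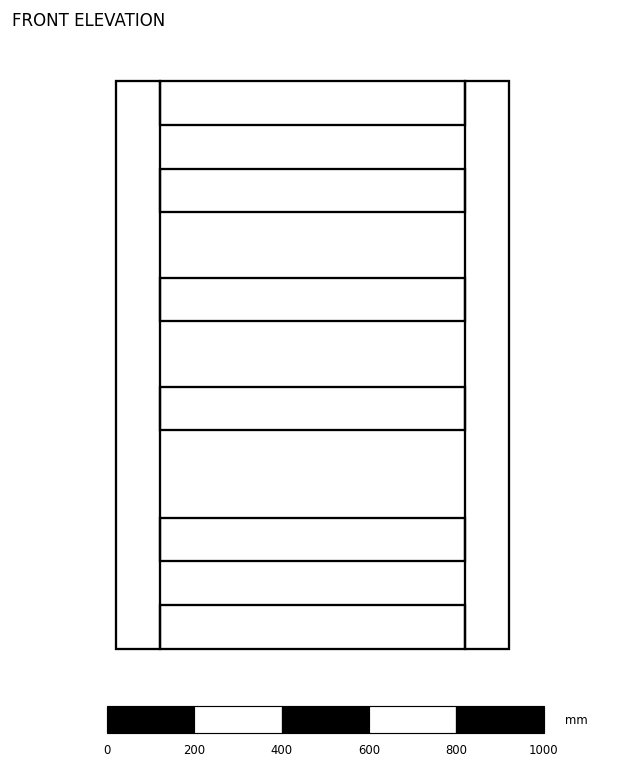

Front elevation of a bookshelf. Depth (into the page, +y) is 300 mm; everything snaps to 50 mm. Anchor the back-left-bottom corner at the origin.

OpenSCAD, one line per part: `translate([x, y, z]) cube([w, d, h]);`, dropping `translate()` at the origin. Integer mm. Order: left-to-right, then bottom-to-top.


cube([100, 300, 1300]);
translate([100, 0, 0]) cube([700, 300, 100]);
translate([100, 0, 200]) cube([700, 300, 100]);
translate([100, 0, 500]) cube([700, 300, 100]);
translate([100, 0, 750]) cube([700, 300, 100]);
translate([100, 0, 1000]) cube([700, 300, 100]);
translate([100, 0, 1200]) cube([700, 300, 100]);
translate([800, 0, 0]) cube([100, 300, 1300]);


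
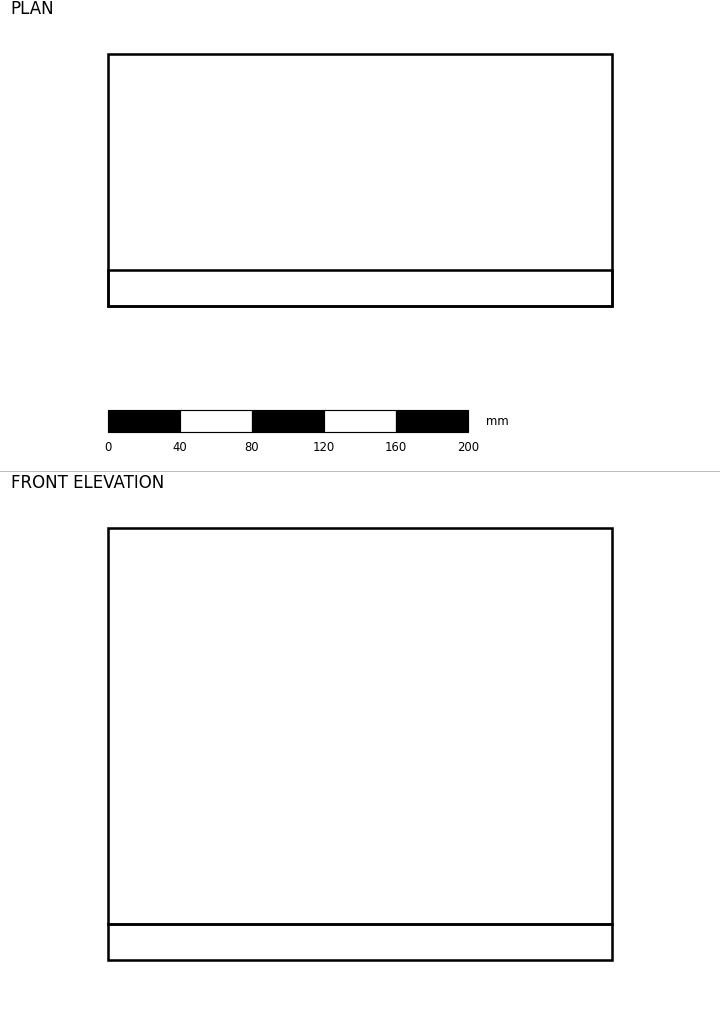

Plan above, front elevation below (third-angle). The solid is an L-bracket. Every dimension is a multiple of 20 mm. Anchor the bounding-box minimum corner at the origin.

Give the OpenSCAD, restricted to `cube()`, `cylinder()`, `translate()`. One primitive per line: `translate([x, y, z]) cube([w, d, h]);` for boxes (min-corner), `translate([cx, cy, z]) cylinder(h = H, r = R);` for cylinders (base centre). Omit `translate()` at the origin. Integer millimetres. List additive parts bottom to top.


cube([280, 140, 20]);
translate([0, 0, 20]) cube([280, 20, 220]);


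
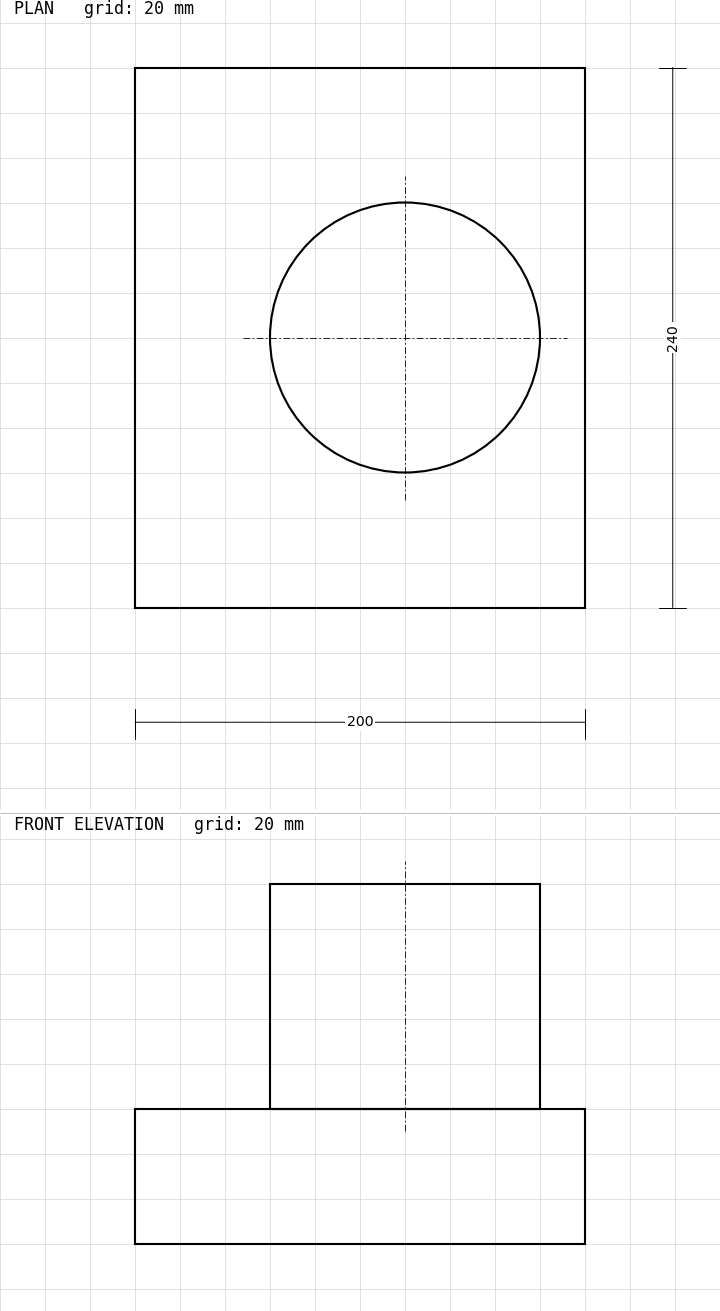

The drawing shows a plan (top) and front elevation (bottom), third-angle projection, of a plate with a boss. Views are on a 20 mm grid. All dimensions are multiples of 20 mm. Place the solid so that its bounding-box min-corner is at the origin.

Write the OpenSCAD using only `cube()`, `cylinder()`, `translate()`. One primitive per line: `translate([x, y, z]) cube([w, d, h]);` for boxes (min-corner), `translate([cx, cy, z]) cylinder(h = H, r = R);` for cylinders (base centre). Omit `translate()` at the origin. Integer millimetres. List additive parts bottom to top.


cube([200, 240, 60]);
translate([120, 120, 60]) cylinder(h = 100, r = 60);
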